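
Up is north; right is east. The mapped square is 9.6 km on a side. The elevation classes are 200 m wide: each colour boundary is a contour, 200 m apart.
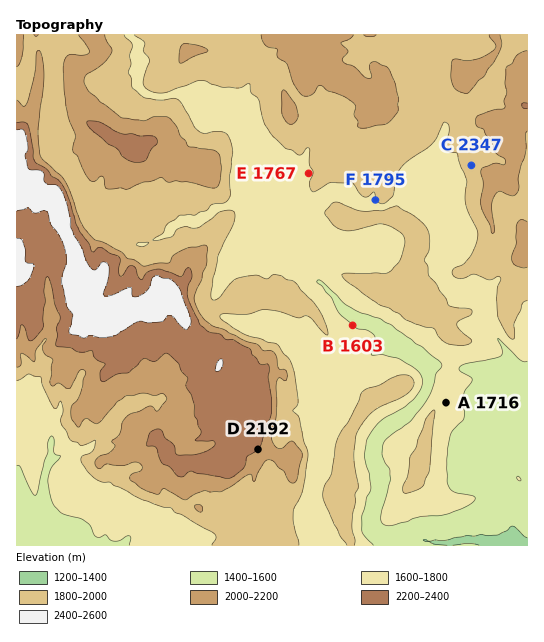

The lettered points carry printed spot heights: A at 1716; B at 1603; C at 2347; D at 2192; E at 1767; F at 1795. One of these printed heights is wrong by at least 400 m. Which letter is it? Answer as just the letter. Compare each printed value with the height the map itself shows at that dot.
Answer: C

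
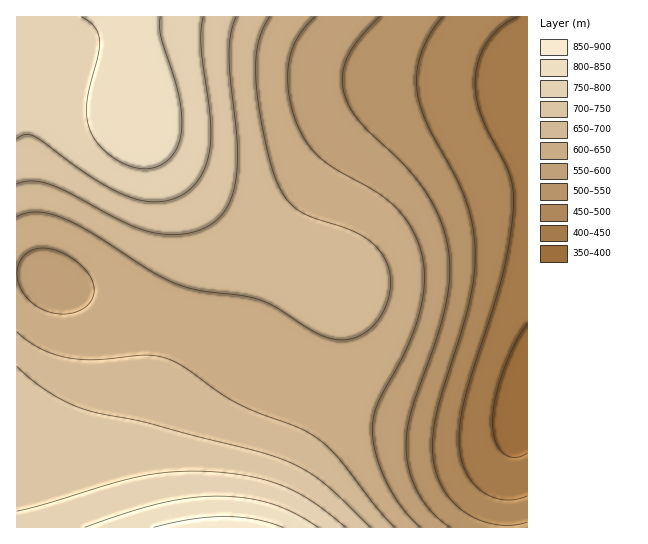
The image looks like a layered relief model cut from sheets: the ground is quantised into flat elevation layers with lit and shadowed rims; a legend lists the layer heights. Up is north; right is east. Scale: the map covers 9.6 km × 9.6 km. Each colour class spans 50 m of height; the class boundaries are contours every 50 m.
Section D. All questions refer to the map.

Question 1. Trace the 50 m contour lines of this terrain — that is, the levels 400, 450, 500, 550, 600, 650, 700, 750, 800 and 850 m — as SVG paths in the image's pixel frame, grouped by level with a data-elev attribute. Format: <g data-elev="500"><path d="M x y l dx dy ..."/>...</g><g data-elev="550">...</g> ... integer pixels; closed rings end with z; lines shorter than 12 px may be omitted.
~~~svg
<g data-elev="400"><path d="M527 453l-6 4-7 0-7-1-4-3-8-12-3-19 3-24 8-27 12-28 12-19"/></g><g data-elev="450"><path d="M527 496l-12 4-12 0-12-3-11-7-9-9-6-11-4-13-2-15 1-21 6-27 29-92 9-33 6-34 3-28 0-17-4-16-23-47-7-20-4-17 1-17 4-18 9-16 13-13 15-9"/></g><g data-elev="500"><path d="M527 522l-14 3-16 0-16-4-14-7-13-11-9-12-7-13-4-16-2-20 3-24 33-109 5-27 2-23-2-29-7-28-11-25-28-54-7-17-3-15 0-18 4-19 8-19 14-18"/></g><g data-elev="550"><path d="M450 527l-19-15-13-19-9-22-3-24 1-17 4-19 26-74 10-36 3-32-4-31-9-25-14-24-20-25-45-45-10-16-5-16 0-17 6-16 12-17 18-20"/></g><g data-elev="600"><path d="M420 527l-18-20-16-25-10-28-4-25 2-12 4-14 27-50 13-35 6-32-1-28-10-27-16-22-20-17-40-22-15-11-13-14-11-18-5-15-4-17-1-16 1-16 3-13 5-12 8-11 10-10"/><path d="M61 314l-12-2-12-6-10-8-7-11-3-10 1-11 5-9 8-7 15-2 17 5 17 12 12 14 2 14-5 11-12 8z"/></g><g data-elev="650"><path d="M395 527l-20-21-36-47-20-19-20-12-44-16-20-10-58-39-14-6-14-2-54 5-28-2-26-9-12-7-12-10"/><path d="M17 217l9-4 11-1 10 1 14 4 28 14 57 37 24 13 25 9 47 6 19 4 16 8 36 23 14 6 11 3 11-1 10-3 10-6 13-16 7-20 1-20-7-18-10-13-14-9-14-6-35-12-15-8-13-15-9-23-12-52-5-45 0-18 3-14 4-13 7-11"/></g><g data-elev="700"><path d="M370 527l-45-43-16-12-16-8-42-14-106-28-46-9-18-5-16-7-18-10-16-11-14-14"/><path d="M17 184l16-3 18 4 19 8 56 30 29 10 16 2 16-2 15-4 12-7 8-8 7-11 5-13 3-16 0-33-8-86 2-21 5-17"/></g><g data-elev="750"><path d="M346 527l-33-25-30-16-33-10-41-4-36 0-34 5-122 34"/><path d="M17 139l9-5 9 3 60 42 20 12 18 7 14 3 14 1 13-3 11-6 10-8 7-11 5-13 3-16 0-31-9-69 0-15 2-13"/></g><g data-elev="800"><path d="M318 527l-24-14-23-9-25-6-28-2-28 2-28 5-33 9-44 15"/><path d="M81 17l9 5 5 5 3 7 2 7-2 13-11 49 0 15 4 13 8 14 14 12 16 9 16 3 13-3 12-8 8-12 4-16 0-15-2-16-19-61-1-11 0-10"/></g><g data-elev="850"><path d="M283 527l-28-8-30-2-34 2-37 8"/></g>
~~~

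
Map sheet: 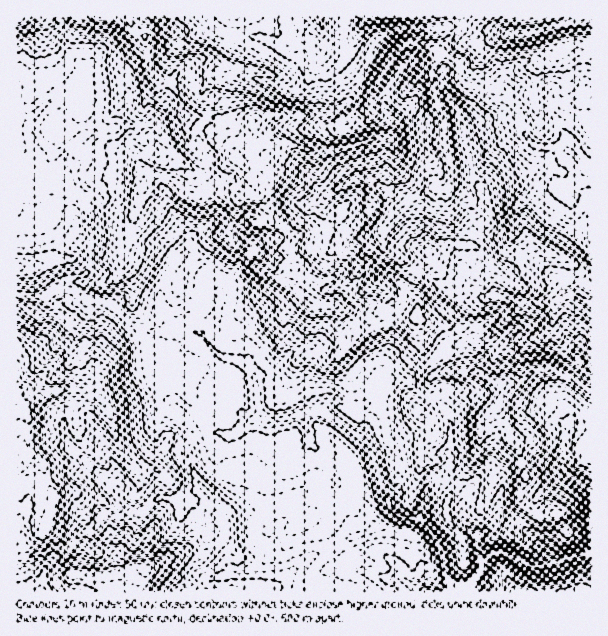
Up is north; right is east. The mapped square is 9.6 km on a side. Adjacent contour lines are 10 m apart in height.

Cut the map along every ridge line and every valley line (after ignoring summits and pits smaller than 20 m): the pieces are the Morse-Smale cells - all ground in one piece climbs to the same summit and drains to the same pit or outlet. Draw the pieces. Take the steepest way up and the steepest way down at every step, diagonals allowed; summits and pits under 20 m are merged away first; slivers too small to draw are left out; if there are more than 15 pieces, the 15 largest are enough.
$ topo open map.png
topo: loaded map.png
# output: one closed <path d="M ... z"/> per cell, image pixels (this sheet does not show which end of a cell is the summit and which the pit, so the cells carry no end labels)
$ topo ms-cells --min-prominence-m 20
<path d="M183 259l-7 2-16 30 2 18 6 11 8 9-5 2-27 0-13-7-18-18-11-5-13-1-15-10-15-1-14 7-29 0 0 109 7 3 3 5 2 34 4 8 10 7 4 20 8 12 0 7-8 27 8 7 20 7 9-10 10-2 9-14 18 1 9-5 11 0 21-14 16 1 5 3 9 0 14 25 13 9 11 15-1 10 6 11-22 6-4 6-1 8 263 0-2-4-12 1-5-5-6-11-5-25-19-29-20-2-11-10-6-13-11-39-16-21-33-22-16 0-24 8-20 0-2-3-4-12-4-30-2-4-12-10-21-6-15-19 0-3 12-15 6-24-18-20z"/><path d="M129 16l-68 1 5 12 0 18 14 18 4 9-9 16-24 10-19 18-14-14-2 1 0 77 10 0 6-2 9 1 3-3 10 0 23 16 11 15 2 21 2 6-4 34-5 6-17 4-5 8 13 2 15 10 18 2 31 26 6 3 17 1 15-3-8-9-6-11-2-18 8-16 11-16 4 0 21 15 15 16 3-5 13-12 5-10 14-12 3-9 6-2 15-2 10-7-11-10-2-5-8 4-15-6-4 2-6 8 0 10-2-4-16-7-11 0 3-8-8-21-13 2-9-4-12-12 0-15-14-19-12-12-6-17 0-9 4-9 10-9 1-10-7-14-5-18 0-12-12-9z"/><path d="M459 16l-91 0-4 4-16 31 2 6 7 5 27 12-10 16-2 11 0 16-18 12 1 12 12 38-11 1-18 8-14 12 0 6 10 16 8 7 17-3 13 6 8-2 3-2 1 20 11 8 12 3 10 12 9-7 2-12 25-8 11 0 12 3 19 23 11 6 12-18 10-7-14-21 0-12 3-11 11-11 17-3 14-7-1-12 4-12 8-10-22-6-11 0-12-12-4 0-21 11-17 18-6 3-21 3-5-2-1-11-5-9-1-30-10-22-2-21 7-21 21-26z"/><path d="M428 366l-14 6-8 8 16 14 15 6 13 17 0 47-9 8-9 5 8 4 12 1 10 6 5 6 9-15 10-10 3-1 8 2 5 6 2 7-5 14 0 12-3 9 19 4 9 6 12-30 34-22-8-12 4-32 2-4 4-2 15 4 5-1 0-37-19-14-9-2-16-8-11 2-13 10-8 4-19 0-17-11-36-1-10 2z"/><path d="M288 232l-10 6-15 2-6 2-3 9-14 12-5 10-15 15 2 12-6 18-12 15 0 3 15 19 24 7 12 16 21-11 18-17 6-2 12 0 2 3 0 9-6 14 0 15 11 21 2 2 5-8 7-4 18 6 14-2 17-17 0-31-3-9-7-17-15 1-5-14-7-7-10-4-12 0-11-4-20-17 3-24-6-13 5-9z"/><path d="M440 52l-8 22 0 6 2 15 10 22 1 30 7 21 4 1 21-3 6-3 17-18 21-11 4 0 12 12 11 0 22 6-8 10-4 12 0 11 2 3-5-1-10 6-12 1-9 5-8 11-2 20 13 20 7-3 36 13 10 10 4 11 7 5 1-185-17 3-7 7-7 17-8-15-3-21-4-4-12-3-15 0-9 5-3 10-15-3-16-11-9-1-7-8 0-12z"/><path d="M366 66l-14 32-10 10-22 7-45 0-18 5-3 2 0 22-11 6-7 8-2-12-11-24-7-4-10 0-8 11 1 14 7 13-1 12-7 5 2 10 9 10 24-1 9 6 15-8 1 4 17 22 22-12 12 1 9-3 33-21 15-1-12-51 18-12 0-16 2-11 10-16z"/><path d="M447 452l-40 2-11 4-15-4-8 4 17 49 11 10 19 1 10 12 10 18 5 25 6 11 5 5 11 0 13-16 2-10 12-10 15 1 22 12 12 0 8-2-17-27-13-13-15-6-10 0 3-9 0-12 5-14-2-7-5-6-8-2-3 1-10 10-9 15-5-6-10-6-12-1-5-3-5 1 11-7 9-8 0-9z"/><path d="M591 16l-130 0-3 14-10 11-8 12 20 12 0 12 7 8 9 1 16 11 15 3 3-10 9-5 15 0 12 3 4 4 3 21 8 15 7-17 7-7 17-5z"/><path d="M167 498l-9 1-18 13-11 0-9 5-18-1-9 14-10 2-9 10 8 9-4 22 27 4 9-3 12 0 6-3 12 0 0 21 62 0 6-14 21-6-5-11 1-10-3-6-21-18-11-21-3-4-9 0-5-3z"/><path d="M464 244l-11 0-25 8-2 12-8 8 19 10 12 12 10 6 17 1 6-3 4 1-10 10-1 32 2 2 9-1 8-8 12 9 10-5 18 0 9-2 10-13 3-20 8-6-8-18-28-27-4 1-20 23-9-6-19-23z"/><path d="M230 16l-100 1 3 10 12 9 0 12 5 18 7 14-1 10-10 9-4 9 0 9 4 14 26 31 2 18 12 12 9 4 6 0 7-4-10-16 0-3 5-3 3-5 0-9-8-19 0-8 7-10-2-3-17-1-12-29-5-3 10-13 21-10 10-2 6-5 7-15z"/><path d="M320 16l-89 0-15 37-6 5-10 2-21 10-10 13 5 3 10 27 5 3 17 1 0-15-4-10 14-18 38 4 36 12 12-2 22-32 0-21z"/><path d="M323 199l-14 6-7 13-14 13 6 8-5 9 6 13-3 24 20 17 11 4 12 0 10 4 7 7 5 14 14-1-1-7 15-23 0-10-9-9 0-9 8-20-2-22-11 2-12-6-17 3-8-7-9-13z"/><path d="M54 178l-10 0-3 3-9-1-6 2-10 1 1 112 28 1 15-7 6-9 20-6 4-8 2-30-2-6-2-21-11-15z"/>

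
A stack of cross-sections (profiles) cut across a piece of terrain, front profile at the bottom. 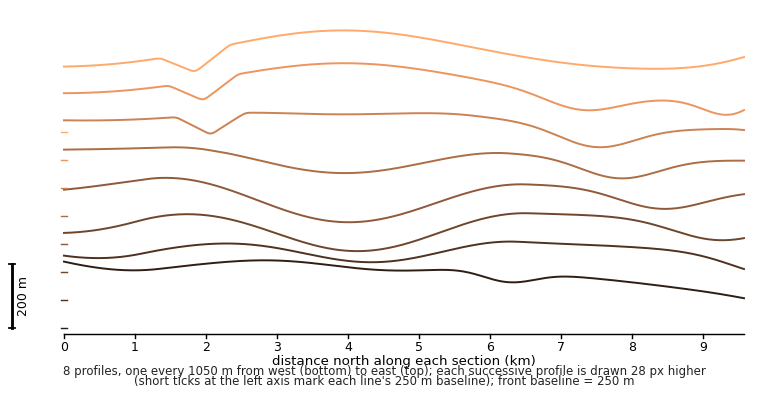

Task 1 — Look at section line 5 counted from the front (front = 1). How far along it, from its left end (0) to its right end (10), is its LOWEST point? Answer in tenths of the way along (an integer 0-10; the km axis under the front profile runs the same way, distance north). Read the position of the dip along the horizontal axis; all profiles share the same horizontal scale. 8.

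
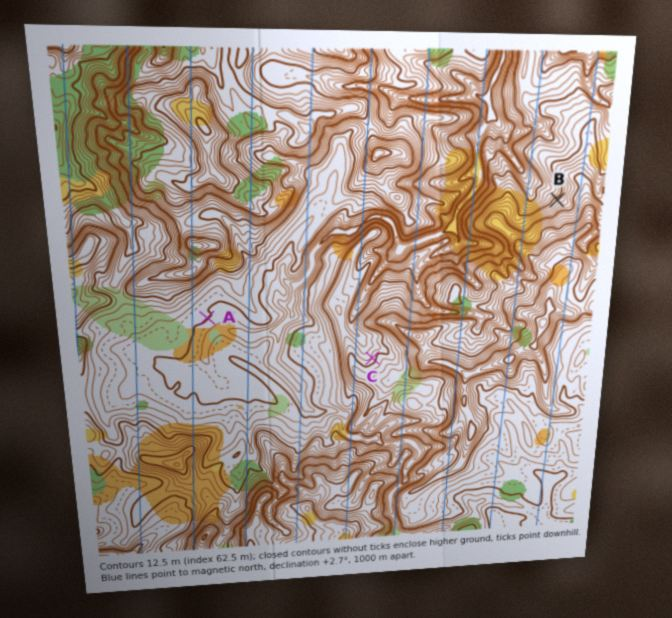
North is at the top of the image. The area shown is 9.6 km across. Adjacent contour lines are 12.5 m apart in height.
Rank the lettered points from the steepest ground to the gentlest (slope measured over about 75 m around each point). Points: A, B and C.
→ B C A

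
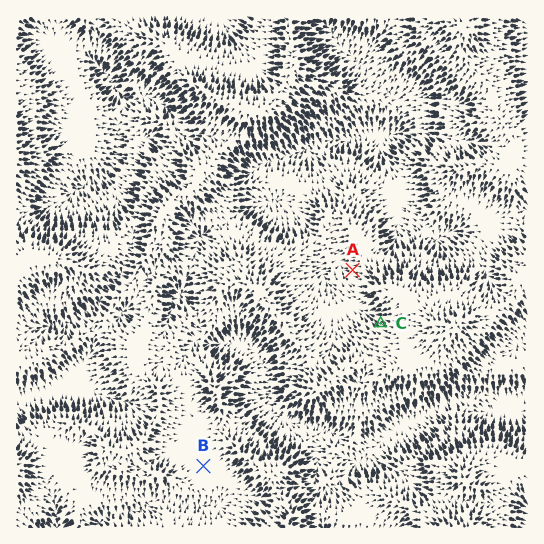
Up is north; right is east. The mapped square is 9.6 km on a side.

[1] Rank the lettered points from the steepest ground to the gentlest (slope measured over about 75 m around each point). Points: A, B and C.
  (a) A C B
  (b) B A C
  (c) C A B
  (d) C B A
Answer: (c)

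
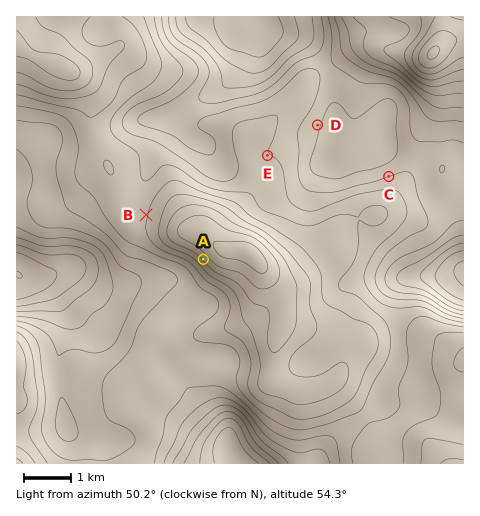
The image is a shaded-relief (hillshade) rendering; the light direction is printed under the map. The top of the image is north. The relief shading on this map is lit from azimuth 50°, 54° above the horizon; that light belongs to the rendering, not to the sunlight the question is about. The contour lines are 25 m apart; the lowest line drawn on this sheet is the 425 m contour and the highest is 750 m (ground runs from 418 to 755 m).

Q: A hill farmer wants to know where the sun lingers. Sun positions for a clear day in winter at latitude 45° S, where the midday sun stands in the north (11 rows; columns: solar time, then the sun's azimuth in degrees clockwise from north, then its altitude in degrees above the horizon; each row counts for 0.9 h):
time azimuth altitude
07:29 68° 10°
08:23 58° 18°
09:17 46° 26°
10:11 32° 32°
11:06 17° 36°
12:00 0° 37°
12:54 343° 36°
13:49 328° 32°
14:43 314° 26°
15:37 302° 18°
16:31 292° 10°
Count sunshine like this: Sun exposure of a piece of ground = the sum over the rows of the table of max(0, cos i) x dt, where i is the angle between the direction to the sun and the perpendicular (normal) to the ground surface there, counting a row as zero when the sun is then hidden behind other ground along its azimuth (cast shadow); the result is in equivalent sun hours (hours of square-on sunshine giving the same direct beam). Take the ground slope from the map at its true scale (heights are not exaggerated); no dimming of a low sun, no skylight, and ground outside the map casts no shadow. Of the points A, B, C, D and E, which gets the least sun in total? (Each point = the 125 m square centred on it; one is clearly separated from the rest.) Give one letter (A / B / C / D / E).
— A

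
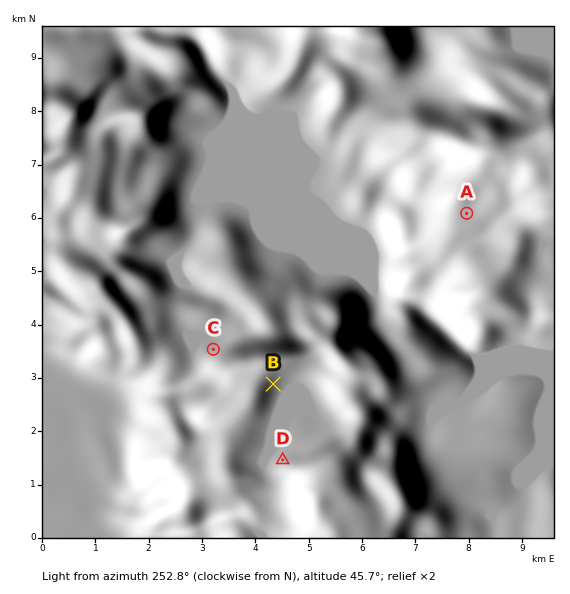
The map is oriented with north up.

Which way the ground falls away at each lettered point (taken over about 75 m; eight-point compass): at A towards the S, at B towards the SE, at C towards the NW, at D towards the NW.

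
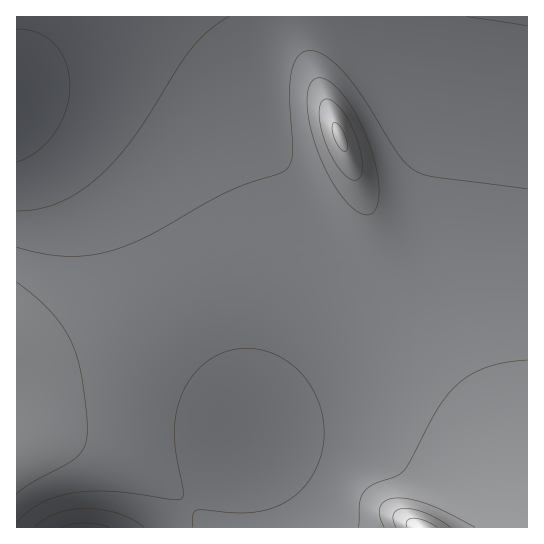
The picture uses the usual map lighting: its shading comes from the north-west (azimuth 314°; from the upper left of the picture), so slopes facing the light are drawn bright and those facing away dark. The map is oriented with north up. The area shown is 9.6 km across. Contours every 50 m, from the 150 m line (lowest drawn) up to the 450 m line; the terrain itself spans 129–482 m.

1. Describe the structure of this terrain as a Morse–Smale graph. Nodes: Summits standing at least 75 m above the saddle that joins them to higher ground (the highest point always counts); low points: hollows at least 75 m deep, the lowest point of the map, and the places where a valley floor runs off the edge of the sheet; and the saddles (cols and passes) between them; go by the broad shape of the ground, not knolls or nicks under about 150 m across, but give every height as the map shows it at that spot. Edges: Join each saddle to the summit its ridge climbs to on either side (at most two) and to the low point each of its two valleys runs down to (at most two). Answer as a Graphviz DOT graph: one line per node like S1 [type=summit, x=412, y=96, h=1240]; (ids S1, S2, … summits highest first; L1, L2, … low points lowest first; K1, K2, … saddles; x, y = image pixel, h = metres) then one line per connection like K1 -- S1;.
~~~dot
graph terrain {
  S1 [type=summit, x=422, y=527, h=482];
  S2 [type=summit, x=339, y=137, h=412];
  S3 [type=summit, x=17, y=355, h=349];
  L1 [type=low, x=17, y=109, h=129];
  L2 [type=low, x=85, y=527, h=135];
  K1 [type=saddle, x=394, y=271, h=277];
  K2 [type=saddle, x=215, y=278, h=263];
  K1 -- S1;
  K1 -- S2;
  K1 -- L1;
  K2 -- S1;
  K2 -- S3;
  K2 -- L1;
  K2 -- L2;
}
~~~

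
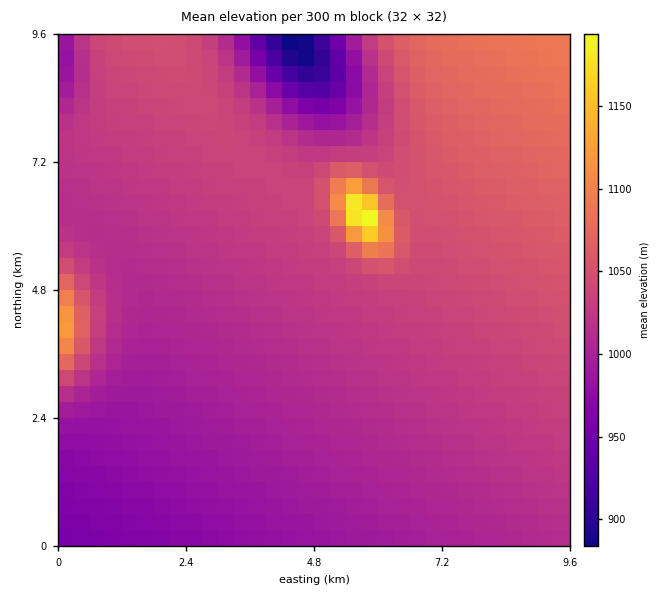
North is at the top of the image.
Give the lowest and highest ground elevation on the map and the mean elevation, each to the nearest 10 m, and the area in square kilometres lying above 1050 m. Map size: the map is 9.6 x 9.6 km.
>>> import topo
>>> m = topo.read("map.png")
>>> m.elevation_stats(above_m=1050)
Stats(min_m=880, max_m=1220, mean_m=1020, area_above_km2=15.6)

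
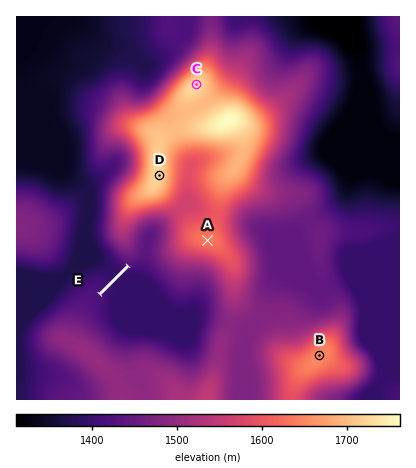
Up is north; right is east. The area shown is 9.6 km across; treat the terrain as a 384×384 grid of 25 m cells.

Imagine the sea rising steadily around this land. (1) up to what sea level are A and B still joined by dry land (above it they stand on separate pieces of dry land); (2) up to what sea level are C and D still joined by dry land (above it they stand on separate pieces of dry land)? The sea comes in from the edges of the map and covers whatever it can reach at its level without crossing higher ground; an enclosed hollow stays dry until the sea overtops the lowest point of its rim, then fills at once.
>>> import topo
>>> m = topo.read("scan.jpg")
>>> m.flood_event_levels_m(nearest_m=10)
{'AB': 1480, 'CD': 1700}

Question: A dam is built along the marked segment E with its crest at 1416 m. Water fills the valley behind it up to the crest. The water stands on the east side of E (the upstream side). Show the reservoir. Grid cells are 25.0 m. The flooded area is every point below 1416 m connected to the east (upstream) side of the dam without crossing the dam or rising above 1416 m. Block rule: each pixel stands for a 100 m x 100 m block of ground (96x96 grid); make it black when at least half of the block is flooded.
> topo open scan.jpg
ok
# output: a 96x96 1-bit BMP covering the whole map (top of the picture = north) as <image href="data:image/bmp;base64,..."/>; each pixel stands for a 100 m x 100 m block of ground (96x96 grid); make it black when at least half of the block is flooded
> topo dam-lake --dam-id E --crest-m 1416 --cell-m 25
<image width="96" height="96" href="data:image/bmp;base64,Qk2+BAAAAAAAAD4AAAAoAAAAYAAAAGAAAAABAAEAAAAAAIAEAAATCwAAEwsAAAIAAAAAAAAA////AAAAAAAAAAAAAAAAAAAAAAAAAAAAAAAAAAAAAAAAAAAAAAAAAAAAAAAAAAAAAAAAAAAAAAAAAAAAAAAAAAAAAAAAAAAAAAAAAAAAAAAAAAAAAAAAAAAAAAAAAAAAAAAAAAAAAAAAAAAAAAAAAAAAAAAAAAAAAAAAAAAAAAAAAAAAAAAAAAAAAAAAAAAAADAAAAAAAAAAAAAAAfgAAAAAAAAAAAAAB/gAAAAAAAAAAAAAH/wAAAAAAAAAAAA///wAAAAAAAAAAAB///wAAAAAAAAAAAD///4AAAAAAAAAAAH///4AAAAAAAAAAAP///4AAAAAAAAAAAP///4AAAAAAAAAAAP///8AAAAAAAAAAAf///8AAAAAAAAAAAf///4AAAAAAAAAAAf///4AAAAAAAAAAAf//xwAAAAAAAAAAAP//gAAAAAAAAAAAAH//AAAAAAAAAAAAAD/+AAAAAAAAAAAAAB/8AAAAAAAAAAAAAA/4AAAAAAAAAAAAAAfwAAAAAAAAAAAAAAPgAAAAAAAAAAAAAAAAAAAAAAAAAAAAAAAAAAAAAAAAAAAAAAAAAAAAAAAAAAAAAAAAAAAAAAAAAAAAAAAAAAAAAAAAAAAAAAAAAAAAAAAAAAAAAAAAAAAAAAAAAAAAAAAAAAAAAAAAAAAAAAAAAAAAAAAAAAAAAAAAAAAAAAAAAAAAAAAAAAAAAAAAAAAAAAAAAAAAAAAAAAAAAAAAAAAAAAAAAAAAAAAAAAAAAAAAAAAAAAAAAAAAAAAAAAAAAAAAAAAAAAAAAAAAAAAAAAAAAAAAAAAAAAAAAAAAAAAAAAAAAAAAAAAAAAAAAAAAAAAAAAAAAAAAAAAAAAAAAAAAAAAAAAAAAAAAAAAAAAAAAAAAAAAAAAAAAAAAAAAAAAAAAAAAAAAAAAAAAAAAAAAAAAAAAAAAAAAAAAAAAAAAAAAAAAAAAAAAAAAAAAAAAAAAAAAAAAAAAAAAAAAAAAAAAAAAAAAAAAAAAAAAAAAAAAAAAAAAAAAAAAAAAAAAAAAAAAAAAAAAAAAAAAAAAAAAAAAAAAAAAAAAAAAAAAAAAAAAAAAAAAAAAAAAAAAAAAAAAAAAAAAAAAAAAAAAAAAAAAAAAAAAAAAAAAAAAAAAAAAAAAAAAAAAAAAAAAAAAAAAAAAAAAAAAAAAAAAAAAAAAAAAAAAAAAAAAAAAAAAAAAAAAAAAAAAAAAAAAAAAAAAAAAAAAAAAAAAAAAAAAAAAAAAAAAAAAAAAAAAAAAAAAAAAAAAAAAAAAAAAAAAAAAAAAAAAAAAAAAAAAAAAAAAAAAAAAAAAAAAAAAAAAAAAAAAAAAAAAAAAAAAAAAAAAAAAAAAAAAAAAAAAAAAAAAAAAAAAAAAAAAAAAAAAAAAAAAAAAAAAAAAAAAAAAAAAAAAAAAAAAAAAAAAAAAAAAAAAAAAAAAAAAAAAAAAAAAAAAAAAAAAAAAAAAAAAAAAAAAAAAAAAAAAAAAAAAAAAAAAAAAAAAAAAAAAAAAAAAAAAAAAAAAAAAAAAAAAAAA="/>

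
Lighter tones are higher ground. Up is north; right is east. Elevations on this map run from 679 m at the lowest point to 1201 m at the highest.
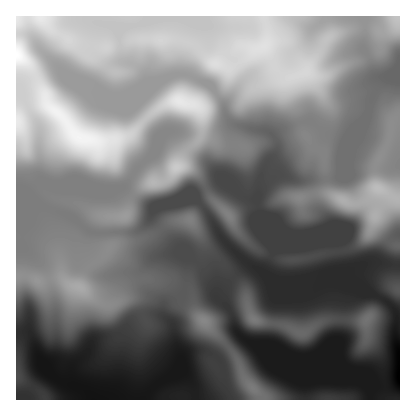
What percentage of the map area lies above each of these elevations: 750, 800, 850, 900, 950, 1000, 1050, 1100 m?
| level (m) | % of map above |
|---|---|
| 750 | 91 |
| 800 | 80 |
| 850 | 66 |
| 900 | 56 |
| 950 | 40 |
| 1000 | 27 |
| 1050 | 18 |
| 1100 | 8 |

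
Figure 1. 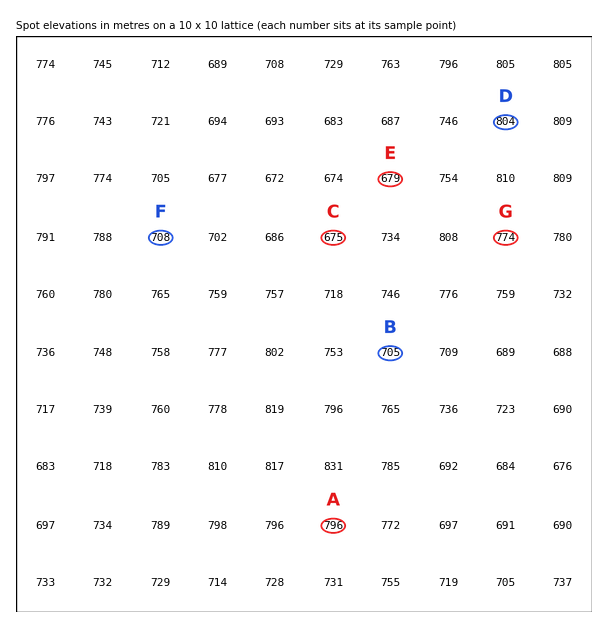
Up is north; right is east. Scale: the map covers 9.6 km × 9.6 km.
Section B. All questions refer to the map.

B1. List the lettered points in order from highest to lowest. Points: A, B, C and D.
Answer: D A B C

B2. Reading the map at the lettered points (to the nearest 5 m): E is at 680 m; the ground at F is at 710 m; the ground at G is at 775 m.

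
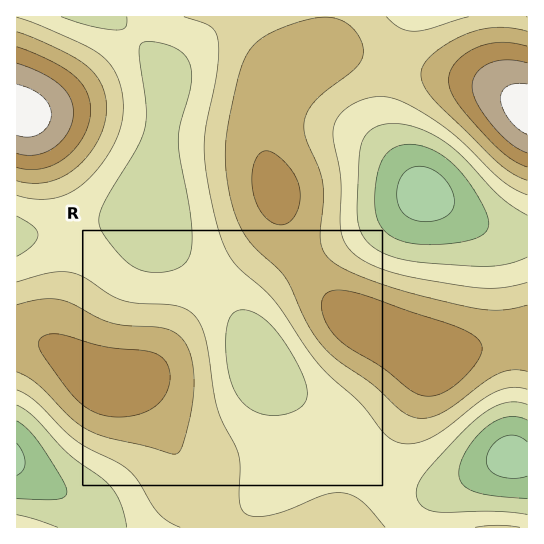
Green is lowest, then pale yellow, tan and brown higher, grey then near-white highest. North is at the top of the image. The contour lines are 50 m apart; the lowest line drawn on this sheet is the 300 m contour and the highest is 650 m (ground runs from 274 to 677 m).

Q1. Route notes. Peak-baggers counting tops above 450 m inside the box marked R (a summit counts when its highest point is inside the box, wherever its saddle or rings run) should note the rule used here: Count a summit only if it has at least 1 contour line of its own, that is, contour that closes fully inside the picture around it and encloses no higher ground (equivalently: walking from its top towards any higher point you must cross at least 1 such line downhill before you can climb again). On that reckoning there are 1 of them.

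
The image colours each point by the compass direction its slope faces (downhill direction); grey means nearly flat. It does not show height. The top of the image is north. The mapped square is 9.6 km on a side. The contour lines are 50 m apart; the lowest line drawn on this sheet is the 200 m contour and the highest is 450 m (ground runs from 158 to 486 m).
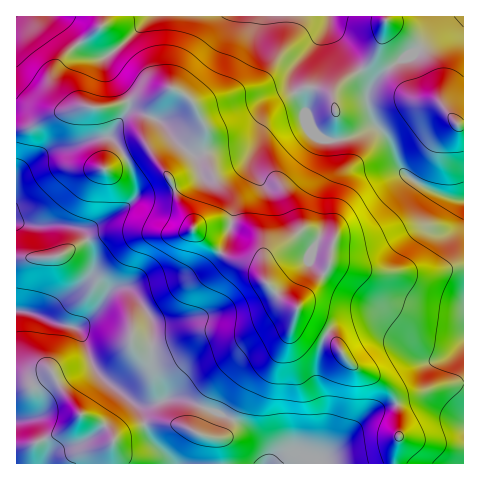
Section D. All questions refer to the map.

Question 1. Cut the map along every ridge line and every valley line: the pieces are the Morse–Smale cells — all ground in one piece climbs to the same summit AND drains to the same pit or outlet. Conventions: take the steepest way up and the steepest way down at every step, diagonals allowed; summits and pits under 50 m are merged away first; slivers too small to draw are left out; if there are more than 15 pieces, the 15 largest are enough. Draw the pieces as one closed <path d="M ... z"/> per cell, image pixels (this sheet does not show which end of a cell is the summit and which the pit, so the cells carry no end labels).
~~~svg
<path d="M460 16l-74 0-4 22-6 16-9 12-24 15-7 8-3 9-8-7-19-4-30 17-25 31-15 6-18 0-5-3-6-9-3 10 2 13 33-4 12-5 16-23 10-6 10-4 11 0 6 3 5 6-7-4-14 1-17 6-7 7-12 25-5 24-10 17-9 41-8 16 9 6 24 6 12 17 1-24 33-25 7 0 26 13-4 24-30 37-1 8 7 6 26 16 8 8 6 12 11 11 21 11 16 13 7 21 0 27-4 12 0 13 69-1 0-262-30-9-24-14-9-9-13-30-16-20-5-16 0-8 7-13 12-12 28-17z"/><path d="M302 231l-29 18-7 8-1 24-12-17-33-11-11 13-12 8-37 17-19 5-15-8-10 0-5 2-15 21-13 13-7 4 3 2 6 12 6 20 5 10 42 37 13 32 21 23 222-1 5-24 0-27-7-21-16-13-21-11-11-11-6-12-8-8-26-16-7-6 1-8 30-37 4-19 0-5z"/><path d="M385 16l-281 0 0 6-5 6-26 20-11 11-9 12-1 11 10 15 8 8 26 3 13-1 25-8 18 0 21-11 13 7 9 9 14 29 5 5 4 3 18 0 15-6 25-31 26-16 16 0 11 5 4 5 3-9 4-5 27-18 9-12 8-21z"/><path d="M173 88l-21 11-18 0-33 9-26 0-21 6-22 13-16 3 1 181 26 4 35-26 13-12 3-11-1-13-7-17-6-8 9 0 13-6 38-26 24-3 18-7 17-10-1-12-5-9 12-2-1-14 2-10-11-25-9-9z"/><path d="M24 311l-8 1 0 151 155 1-6-9-14-14-13-32-42-37-17-42z"/><path d="M206 154l-11 3 4 11 0 8-5 4-30 13-24 3-38 26-13 6-9 0 6 8 7 17 0 19-15 17-32 25-9 1 20 9 20 4 19-17 11-17 9-6 10 0 18 8 29-9 36-21 11-14-27-23 3-4 20-11 5-7 0-13z"/><path d="M463 16l-49 37-28 17-12 12-7 13 0 8 5 16 16 20 13 30 19 16 38 15 6 0z"/><path d="M103 16l-87 1 1 112 15-2 25-14 29-7-13 0-6-4-11-13-4-7 0-7 10-16 40-34z"/><path d="M298 110l-11 0-15 6-9 9-7 13-12 9-39 6 16 41 0 13-5 7-20 11-3 4 24 21 4 1 6-12 8-40 12-21 5-24 10-22 9-10 8-3 16-4 10 1z"/>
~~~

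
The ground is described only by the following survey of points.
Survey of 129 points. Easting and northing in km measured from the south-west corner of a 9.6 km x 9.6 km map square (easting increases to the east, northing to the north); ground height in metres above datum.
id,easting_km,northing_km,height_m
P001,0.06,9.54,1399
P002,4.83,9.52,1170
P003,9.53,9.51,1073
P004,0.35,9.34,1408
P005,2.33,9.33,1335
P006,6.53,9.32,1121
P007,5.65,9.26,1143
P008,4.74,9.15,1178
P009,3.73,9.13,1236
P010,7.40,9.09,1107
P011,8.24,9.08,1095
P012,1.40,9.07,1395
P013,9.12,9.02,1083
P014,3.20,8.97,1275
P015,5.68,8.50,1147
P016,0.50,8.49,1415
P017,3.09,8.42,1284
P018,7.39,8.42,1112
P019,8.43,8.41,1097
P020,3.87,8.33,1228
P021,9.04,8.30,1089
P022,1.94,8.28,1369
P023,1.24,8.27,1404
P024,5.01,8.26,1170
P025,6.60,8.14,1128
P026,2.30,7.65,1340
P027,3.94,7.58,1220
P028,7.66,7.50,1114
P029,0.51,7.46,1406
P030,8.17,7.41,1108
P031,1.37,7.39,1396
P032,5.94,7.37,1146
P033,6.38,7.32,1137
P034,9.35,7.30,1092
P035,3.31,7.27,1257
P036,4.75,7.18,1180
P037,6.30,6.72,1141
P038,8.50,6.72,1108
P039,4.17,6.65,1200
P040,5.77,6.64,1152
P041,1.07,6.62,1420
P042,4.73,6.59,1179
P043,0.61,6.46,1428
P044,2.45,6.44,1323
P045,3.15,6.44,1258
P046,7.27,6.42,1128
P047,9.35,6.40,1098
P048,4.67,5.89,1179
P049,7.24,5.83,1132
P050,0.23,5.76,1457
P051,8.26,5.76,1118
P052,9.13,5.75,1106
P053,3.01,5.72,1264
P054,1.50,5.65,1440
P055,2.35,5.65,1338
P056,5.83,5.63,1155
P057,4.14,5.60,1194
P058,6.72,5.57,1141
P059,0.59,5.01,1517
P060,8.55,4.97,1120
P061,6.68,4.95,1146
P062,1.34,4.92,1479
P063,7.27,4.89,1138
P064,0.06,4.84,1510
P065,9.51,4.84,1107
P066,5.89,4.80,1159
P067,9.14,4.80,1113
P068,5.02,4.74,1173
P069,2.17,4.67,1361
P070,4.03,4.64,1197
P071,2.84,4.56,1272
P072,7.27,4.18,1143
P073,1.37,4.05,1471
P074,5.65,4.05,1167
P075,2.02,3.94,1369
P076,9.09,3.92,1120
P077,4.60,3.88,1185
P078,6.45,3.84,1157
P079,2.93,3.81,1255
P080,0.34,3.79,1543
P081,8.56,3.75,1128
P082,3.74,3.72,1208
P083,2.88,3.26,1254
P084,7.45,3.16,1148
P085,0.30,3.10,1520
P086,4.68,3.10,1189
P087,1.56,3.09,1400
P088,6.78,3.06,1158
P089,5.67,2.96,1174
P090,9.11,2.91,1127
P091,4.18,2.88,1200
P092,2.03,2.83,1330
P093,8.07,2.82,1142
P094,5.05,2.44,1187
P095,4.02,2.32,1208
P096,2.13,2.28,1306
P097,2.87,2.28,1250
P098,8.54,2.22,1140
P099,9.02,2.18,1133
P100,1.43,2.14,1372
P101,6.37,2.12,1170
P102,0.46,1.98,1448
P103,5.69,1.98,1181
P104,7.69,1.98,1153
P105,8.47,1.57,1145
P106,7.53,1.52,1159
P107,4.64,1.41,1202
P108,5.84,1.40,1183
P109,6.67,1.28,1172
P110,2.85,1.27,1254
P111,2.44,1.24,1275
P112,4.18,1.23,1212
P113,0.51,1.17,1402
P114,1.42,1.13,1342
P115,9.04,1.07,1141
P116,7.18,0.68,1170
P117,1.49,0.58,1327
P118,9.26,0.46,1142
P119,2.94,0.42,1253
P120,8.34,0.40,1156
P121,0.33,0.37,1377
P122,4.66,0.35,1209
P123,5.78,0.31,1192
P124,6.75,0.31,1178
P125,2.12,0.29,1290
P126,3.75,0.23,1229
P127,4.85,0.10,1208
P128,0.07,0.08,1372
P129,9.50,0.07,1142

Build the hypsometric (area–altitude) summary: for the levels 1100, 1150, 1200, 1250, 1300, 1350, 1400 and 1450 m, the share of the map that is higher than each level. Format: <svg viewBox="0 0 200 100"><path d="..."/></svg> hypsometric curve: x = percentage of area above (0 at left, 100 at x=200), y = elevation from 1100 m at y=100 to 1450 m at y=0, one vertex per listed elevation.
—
<svg viewBox="0 0 200 100"><path d="M191 100l-50-14-51-15-24-14-14-14-12-14-13-15-16-14"/></svg>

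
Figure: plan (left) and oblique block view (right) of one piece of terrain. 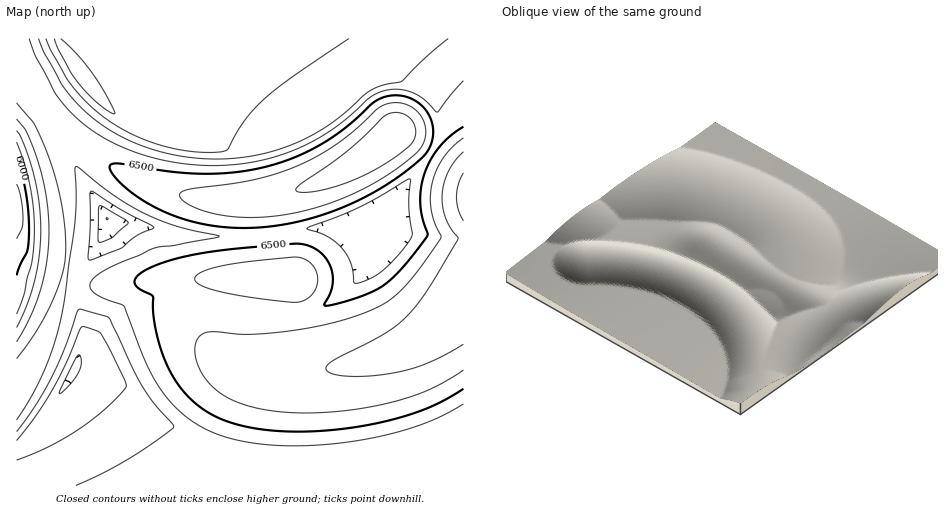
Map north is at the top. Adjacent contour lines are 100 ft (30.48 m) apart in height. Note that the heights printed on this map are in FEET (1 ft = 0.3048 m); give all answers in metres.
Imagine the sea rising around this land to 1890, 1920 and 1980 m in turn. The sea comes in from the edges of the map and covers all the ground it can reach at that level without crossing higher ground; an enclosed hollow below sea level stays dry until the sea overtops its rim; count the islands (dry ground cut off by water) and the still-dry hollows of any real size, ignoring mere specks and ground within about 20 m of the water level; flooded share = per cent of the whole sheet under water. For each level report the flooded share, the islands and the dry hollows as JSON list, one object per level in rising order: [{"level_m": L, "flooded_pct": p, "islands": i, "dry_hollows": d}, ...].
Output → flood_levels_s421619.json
[{"level_m": 1890, "flooded_pct": 16, "islands": 0, "dry_hollows": 1}, {"level_m": 1920, "flooded_pct": 27, "islands": 0, "dry_hollows": 1}, {"level_m": 1980, "flooded_pct": 64, "islands": 1, "dry_hollows": 0}]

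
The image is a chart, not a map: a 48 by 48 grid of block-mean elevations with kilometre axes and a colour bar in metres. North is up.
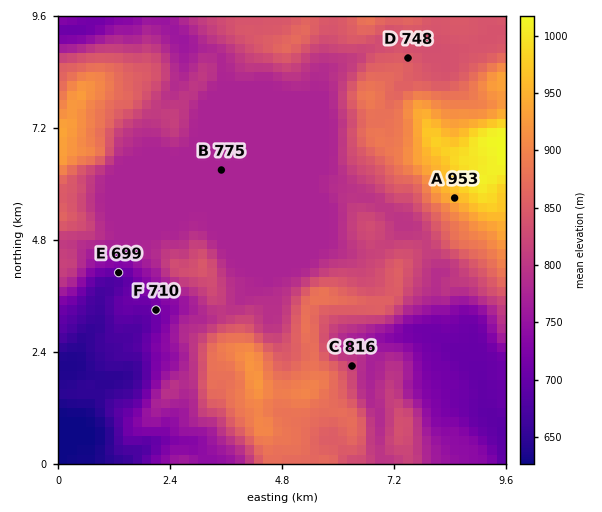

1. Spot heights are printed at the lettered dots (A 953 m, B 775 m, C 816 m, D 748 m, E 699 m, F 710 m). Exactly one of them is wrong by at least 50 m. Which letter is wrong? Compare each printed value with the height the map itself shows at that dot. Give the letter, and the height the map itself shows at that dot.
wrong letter D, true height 848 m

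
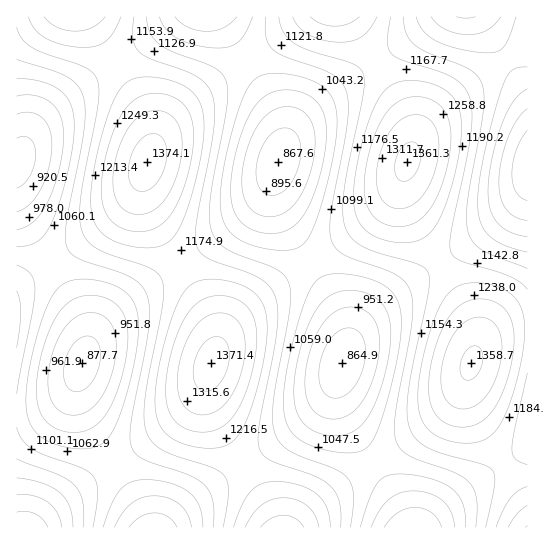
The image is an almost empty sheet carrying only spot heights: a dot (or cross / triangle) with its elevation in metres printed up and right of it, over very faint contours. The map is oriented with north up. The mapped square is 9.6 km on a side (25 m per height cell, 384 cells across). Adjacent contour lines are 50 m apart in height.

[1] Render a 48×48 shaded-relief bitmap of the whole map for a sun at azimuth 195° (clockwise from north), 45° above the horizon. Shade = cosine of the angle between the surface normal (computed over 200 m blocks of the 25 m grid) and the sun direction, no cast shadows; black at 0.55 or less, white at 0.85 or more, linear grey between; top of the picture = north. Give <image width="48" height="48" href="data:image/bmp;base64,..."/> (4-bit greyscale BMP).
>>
<image width="48" height="48" href="data:image/bmp;base64,Qk32BAAAAAAAAHYAAAAoAAAAMAAAADAAAAABAAQAAAAAAIAEAAATCwAAEwsAABAAAAAAAAAAAAAAABEREQAiIiIAMzMzAERERABVVVUAZmZmAHd3dwCIiIgAmZmZAKqqqgC7u7sAzMzMAN3d3QDu7u4A////ADMzNFZ5q8zMuph1VDMzNFZ4m8zMuph2VCIjNFaJq8zMuph2VDMjNFZ4q8zMy6h2VCIiM1aJrM3dy6l2UyIiI0Z5q83dzKmGVCERI0aJvN3t3LmGUyERI0V5q83d3LqHVCEREkZ5vN3u3bqHVCEREjV4q83u3cuXZCEBEjV5rN3u7cuXZCEQEjRoq83u7cuoZSEQEjVoq83u7cuYZDIQETRom83u7duodTIREjRom83u7cuoZTIRESRXms3e7dypdTIREjRXmrzd3cuodUIhEiRWirzd3dypdkMiIjRXibzN3cuodUMiIjRWeavN3cupdkMzMzRWeavMzMuodkQzIzRWeJq8zMupdlRDNERWeJq7zLqYdlRDM0RWZ5q7zLupdlRERVVWd4mqu6qYdlVERFVWZ4mqu7qYdlVVVmZmZ3iZqqmHZlVVVWZmZ3iZqqmYdlVmZ3d3d3eImZiHZlVWZ3d3d3eImZmHZlZneIiHd3d3iId2ZVZmeIiId3d3iIh3ZmZ3iZmYh3d3d3ZmVVZniJmYh3d3d3dmVlZ4mqqpmHdmZmVVVVZ4iaqqmHdmZmVVVVZ4mru6qYdmVURERVZ4mru7qYdmVVRERVZ5q8zLupdmVEMzRFZ4mrzLuph2VEMzNFaJq83cu5h2VDIiNFZ4q8zcy6l2VDMiNFaJrM3dy6l2UyIiI0Z5q83dzLmGVDIiI0Z5vN3t3LqGUyERIkV4q83d3LqXVDIREkV5rN3u3cqXVCEREjV4q83u7cuYZDIREjV5rN3u7cuXZCEQEjRoq83u7cuoZTIQETVoq83u7cuoZDIQESRnm83u7dyodTIRETRom83e7cuoZTIRESRXms3e7dypdUIRETRXmrzd3cuodUMhEiNWibzd3dypdkMhETRWiazN3cuodUMiIjRWeavN3cupdlMyIkRWeKvMzMuodlQzMzRWeJq8zMupdlQzIkVWeJq7zLqYdlRDNERWZ4mrzLupdlRDM1Vmd4mqu6qYdlVERVVWZ4mau7qYdlVERGZmZ3iZqqmHZlVVVmZmZ3iJqqmYdlVVVXd3d3eImZiHZlVmZ3d3d3eImZiHZlVWZoiId3d3iId2ZVZneIiId3d3iId2ZlVmd6mZh3d3d2ZmVVZniZmZiHd3d3ZmVVZniKqqmHdmZlVVVVZ4iaqqmIdmZmVVVVZniLu7qYdmVURERVZ4mru7qYd2VVRERFZnmczLuphmVEMzNFZ4m7zMuph2VEMzNFV4ms3cy5h2VDIiNEZ4q8zcy6l2VDMiM0V4mt3dy6l2UyIiI0V4q83d3LmHVDIiI0Vomt3t3LqGUyEREkV4q83u3LqXVDIREjVom93u3cqXVCEREjVoq83u7cuYZDIREjRom93u7cuYZDEQEjRoq83u7cuoZTIQESRXms3u7cuoZDIQESRnm83u7dypdTIRESNXis3e7cuodTIRESRXirze7dypdUIRESNWibzd3cuodUMhEiNWibzd3dypdkMhESNGebzd3cuodUMhEiNWiazN3cypdkMiEiNGeQ=="/>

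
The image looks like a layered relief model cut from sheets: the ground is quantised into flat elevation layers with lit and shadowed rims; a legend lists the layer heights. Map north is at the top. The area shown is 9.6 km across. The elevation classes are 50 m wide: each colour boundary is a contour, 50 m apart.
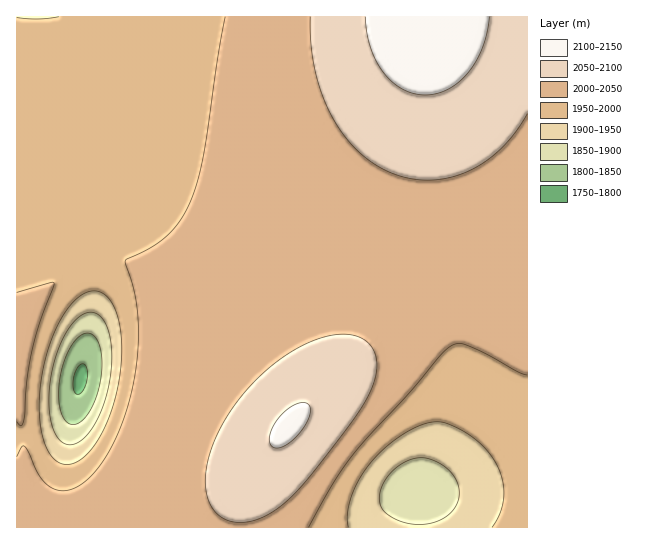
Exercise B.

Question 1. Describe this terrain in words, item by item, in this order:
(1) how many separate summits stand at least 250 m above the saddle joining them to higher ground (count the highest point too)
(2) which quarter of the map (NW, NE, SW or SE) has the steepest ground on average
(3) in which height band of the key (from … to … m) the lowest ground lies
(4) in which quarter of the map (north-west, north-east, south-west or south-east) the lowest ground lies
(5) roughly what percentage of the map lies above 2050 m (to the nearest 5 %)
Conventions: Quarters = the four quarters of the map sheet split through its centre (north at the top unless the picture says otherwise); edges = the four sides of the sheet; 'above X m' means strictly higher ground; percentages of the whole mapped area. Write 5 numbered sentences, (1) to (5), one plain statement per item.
(1) 1 summit rises at least 250 m above its surroundings.
(2) The south-west quarter is the steepest part of the map.
(3) The lowest point is somewhere between 1750 and 1800 m.
(4) Look to the south-west quarter for the lowest ground.
(5) Ground above 2050 m makes up about 20 % of the sheet.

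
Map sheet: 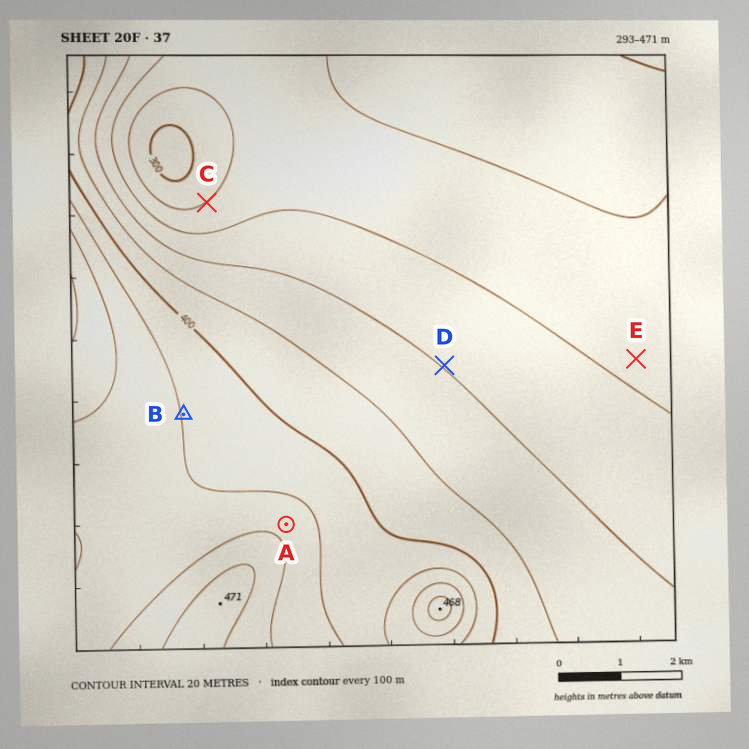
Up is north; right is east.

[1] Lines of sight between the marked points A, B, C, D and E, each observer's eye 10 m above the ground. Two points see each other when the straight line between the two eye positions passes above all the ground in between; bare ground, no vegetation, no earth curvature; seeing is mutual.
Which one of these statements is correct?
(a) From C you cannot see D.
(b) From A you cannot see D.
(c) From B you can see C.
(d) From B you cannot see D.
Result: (a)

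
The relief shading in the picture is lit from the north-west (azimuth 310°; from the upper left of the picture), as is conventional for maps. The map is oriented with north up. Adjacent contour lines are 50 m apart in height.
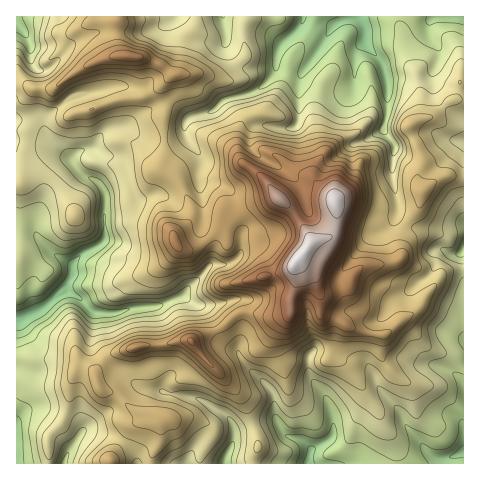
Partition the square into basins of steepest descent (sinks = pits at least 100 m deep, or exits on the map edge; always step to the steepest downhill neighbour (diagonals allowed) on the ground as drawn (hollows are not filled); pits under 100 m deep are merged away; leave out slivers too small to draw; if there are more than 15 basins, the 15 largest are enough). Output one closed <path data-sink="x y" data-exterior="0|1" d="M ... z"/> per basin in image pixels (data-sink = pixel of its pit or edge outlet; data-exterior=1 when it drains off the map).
<path data-sink="358 17" data-exterior="1" d="M463 16l-345 0-3 9 0 14 4 15 27 4 15 7 13 10-11 10 0 10 2 4-2 19 1 33-4 18 13 7 6 6 13 29-2 10-15 14 1 9 5 5 11 0 17-10 11-11 4-18 15 1 37-14 18 14 16 27-1 8-11 13 16 17 6 15 10 1 18-5 6-14 10-7 26-3 9-3 3-5 0-24 5-9 10-12 6-20 22-14 19 2z"/><path data-sink="18 320" data-exterior="0" d="M130 56l-17 0-18 6-20 10-21 16-21 0-11-4-6 0 1 273 58 3 15 8 5 6 6-11 12-10 32-8 17 0 17-5 13 2 14-9 14-4 21-17 36 4 13-4 0-13 6-15-2-19 15-19 1-8-16-27-14-12-6-2-35 14-15-1-4 18-16 14-17 8-6-1-5-5-1-9 15-14 2-10-13-29-6-6-13-7 4-18-1-33 2-19-2-4 0-10 11-10-22-15z"/><path data-sink="463 452" data-exterior="1" d="M453 176l-8 0-22 14-6 20-10 12-5 9 0 24-3 5-9 3-21 1-9 4-8 9-1 7-5 4-16 4-8 0-4-2 2 7 0 17 14 5 2 3-4 26-4 10 5 0 11 4 34 47 4 14 12 18 3 23 67-1 0-284z"/><path data-sink="308 463" data-exterior="1" d="M298 260l-4 5 2 19-6 15 0 13-13 4-36-4-21 17-24 9-4 5 52 57 14 40 0 9-4 6-1 9 143 0-1-19-14-25-3-11-28-41-7-7-10-3-5 0 4-10 4-26-2-3-14-5 0-17-5-19z"/><path data-sink="224 463" data-exterior="1" d="M204 358l-15 17-11 5-7 6-4 23 1 9-7 5 0 16-8 15-1 10 101-1 5-14 0-9-10-30-13-20z"/><path data-sink="17 21" data-exterior="1" d="M117 16l-100 0-1 67 17 5 21 0 14-11 22-13 14-6 15-2-4-17z"/><path data-sink="64 463" data-exterior="1" d="M82 365l-4 2-7 16-1 16-5 17-17 23 1 25 61 0 4-11 20-30 14-5 14 0-25-6-21-18-14-4-4-5-4-13z"/><path data-sink="17 463" data-exterior="1" d="M25 357l-9 0 0 106 32 1 0-25 17-23 5-17 1-16 9-19-5-4-39-1z"/>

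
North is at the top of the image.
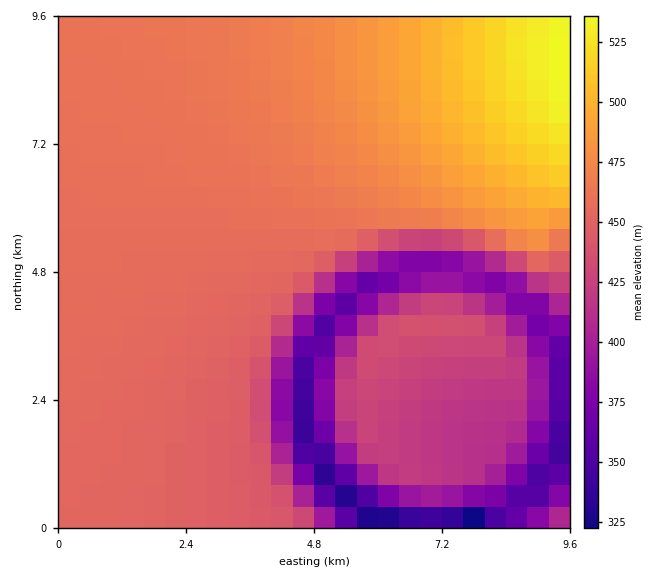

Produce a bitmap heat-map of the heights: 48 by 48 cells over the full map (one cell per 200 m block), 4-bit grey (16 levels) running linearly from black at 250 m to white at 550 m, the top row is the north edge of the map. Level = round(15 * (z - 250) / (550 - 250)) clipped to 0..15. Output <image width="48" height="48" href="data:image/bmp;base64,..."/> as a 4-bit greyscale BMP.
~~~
<image width="48" height="48" href="data:image/bmp;base64,Qk32BAAAAAAAAHYAAAAoAAAAMAAAADAAAAABAAQAAAAAAIAEAAATCwAAEwsAABAAAAAAAAAAAAAAABEREQAiIiIAMzMzAERERABVVVUAZmZmAHd3dwCIiIgAmZmZAKqqqgC7u7sAzMzMAN3d3QDu7u4A////AKqqqqqqqqqqqqqqmYdlVDNEREQzRWZ3iKqqqqqqqqqqqqqqmHZUREVVVVVEVVVneKqqqqqqqqqqqqqpl2VERVZnd3ZmZlVWZ6qqqqqqqqqqqqqph1REVneIiIh3dmVVZ6qqqqqqqqqqqqqYdlRVZ4iZiIiIh2ZVVqqqqqqqqqqqqqqYZURWeJmZiIiIiHZlVqqqqqqqqqqqqqqXZUVniZmYiIiIiIdlVaqqqqqqqqqqqqmHVFZ4mZmYiIiIiIdmVaqqqqqqqqqqqqmGVFZ5mZmYiIiIiIh2VaqqqqqqqqqqqqmGVFeJmZmZiIiIiIh2Vaqqqqqqqqqqqql2VWeJmZmZiIiIiIh2Zaqqqqqqqqqqqql2VWeJmZmZmIiIiIiHZaqqqqqqqqqqqql2VWeJmZmZmYiIiIiHZaqqqqqqqqqqqql2VWeJmZmZmZmYiIiHZaqqqqqqqqqqqqmGVWeJmZmZmZmZmZiHZaqqqqqqqqqqqqmHVWeJmZmZmZmZmZh3ZaqqqqqqqqqqqqqHZVZ4mZmZmZmZmZh2VaqqqqqqqqqqqqqYZVZ4mZmZmZmZmZh2VqqqqqqqqqqqqqqYdlVniZmZmZmZmYd2Z6qqqqqqqqqqqqqph1VneJmZmZmZmIdmZ6qqqqqqqqqqqqqph2VWd4mZmZmZiHZmeKqqqqqqqqqqqqqqmHZVZniIiYiId2ZniKqqqqqqqqqqqqqqqYdmVmd3iId3dmd4mKqqqqqqqqqqqqqqqph3ZlZmd3dmZniJmaqqqqqqqqqqqqqqqqmYd2ZmZmZneImqqaqqqqqqqqqqqqqqqqqpiId3d3d4iZq7qqqqqqqqqqqqqqqqqqqqqZmIiImZqru7uqqqqqqqqqqqqqqqqqqqqqqpmaqqu7zMu6qqqqqqqqqqqqqqqqu7u7u7u7u7vMzMy6qqqqqqqqqqqqqqu7u7u7u7u7vMzMzMzKqqqqqqqqqqqqu7u7u7u7u7u7zMzMzM3Kqqqqqqqqqqu7u7u7u7u7u7vMzMzMzd3aqqqqqqqqq7u7u7u7u7u7u7zMzMzN3d3aqqqqqqqru7u7u7u7u7u7u8zMzMzd3d3aqqqqqqu7u7u7u7u7u7u7vMzMzM3d3d3aqqqqq7u7u7u7u7u7u7u7zMzMzN3d3d7qqqqqu7u7u7u7u7u7u7u8zMzMzd3d3e7qqqq7u7u7u7u7u7u7u7u8zMzM3d3d3u7qqqu7u7u7u7u7u7u7u7vMzMzM3d3d7u7qq7u7u7u7u7u7u7u7u7vMzMzN3d3d7u7ru7u7u7u7u7u7u7u7u7zMzMzN3d3e7u7ru7u7u7u7u7u7u7u7u7zMzMzN3d3e7u7ru7u7u7u7u7u7u7u7u7zMzMzd3d3e7u7ru7u7u7u7u7u7u7u7u7zMzMzd3d3u7u7ru7u7u7u7u7u7u7u7u8zMzMzd3d3u7u7ru7u7u7u7u7u7u7u7u8zMzMzd3d3u7u7ru7u7u7u7u7u7u7u7u8zMzMzd3d3u7u7ru7u7u7u7u7u7u7u7u8zMzMzd3d3e7u7g=="/>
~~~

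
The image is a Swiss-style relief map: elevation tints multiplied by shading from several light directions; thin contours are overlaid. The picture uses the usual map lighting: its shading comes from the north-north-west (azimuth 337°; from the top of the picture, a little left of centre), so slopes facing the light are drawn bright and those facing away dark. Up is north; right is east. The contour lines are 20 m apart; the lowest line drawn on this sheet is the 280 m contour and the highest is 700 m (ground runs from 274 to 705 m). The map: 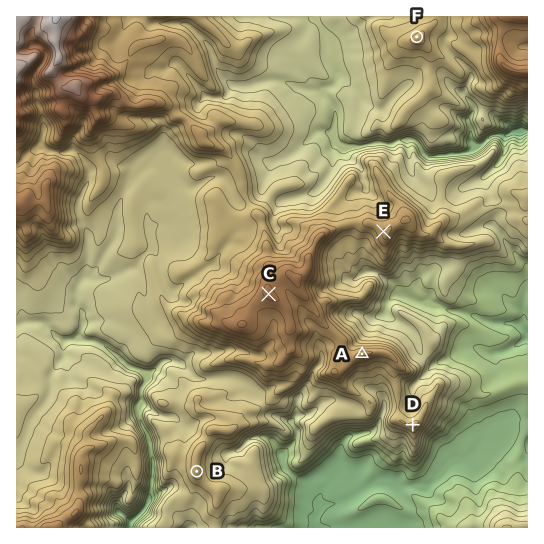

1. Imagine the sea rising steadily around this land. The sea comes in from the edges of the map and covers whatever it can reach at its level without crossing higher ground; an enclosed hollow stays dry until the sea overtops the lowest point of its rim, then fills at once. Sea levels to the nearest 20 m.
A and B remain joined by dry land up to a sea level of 440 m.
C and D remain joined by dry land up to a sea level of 460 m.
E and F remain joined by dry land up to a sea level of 380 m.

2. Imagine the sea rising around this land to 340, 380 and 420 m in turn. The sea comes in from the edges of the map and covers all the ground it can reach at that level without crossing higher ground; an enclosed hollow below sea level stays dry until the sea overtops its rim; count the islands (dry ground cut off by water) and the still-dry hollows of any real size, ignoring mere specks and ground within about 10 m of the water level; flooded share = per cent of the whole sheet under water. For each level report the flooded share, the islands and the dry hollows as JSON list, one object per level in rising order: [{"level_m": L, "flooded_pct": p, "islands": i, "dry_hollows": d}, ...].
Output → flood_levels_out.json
[{"level_m": 340, "flooded_pct": 12, "islands": 0, "dry_hollows": 0}, {"level_m": 380, "flooded_pct": 21, "islands": 0, "dry_hollows": 0}, {"level_m": 420, "flooded_pct": 42, "islands": 0, "dry_hollows": 0}]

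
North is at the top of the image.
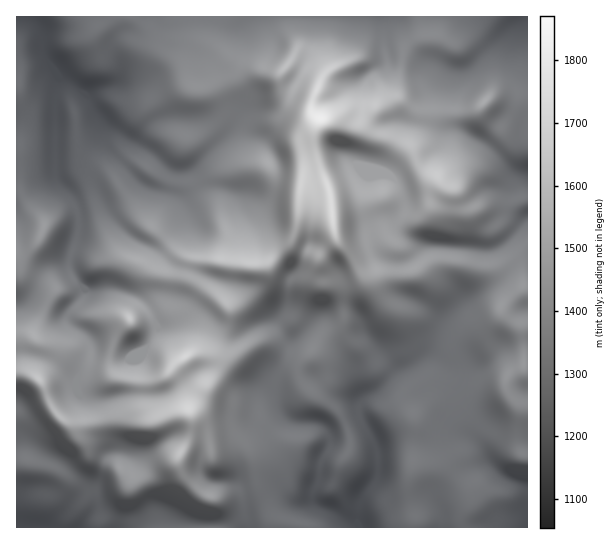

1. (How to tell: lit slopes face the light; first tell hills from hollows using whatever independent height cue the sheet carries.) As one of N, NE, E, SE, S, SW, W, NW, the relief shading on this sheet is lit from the N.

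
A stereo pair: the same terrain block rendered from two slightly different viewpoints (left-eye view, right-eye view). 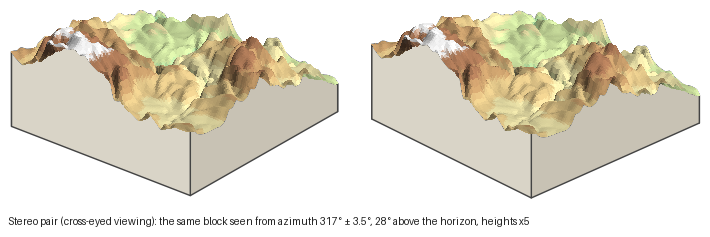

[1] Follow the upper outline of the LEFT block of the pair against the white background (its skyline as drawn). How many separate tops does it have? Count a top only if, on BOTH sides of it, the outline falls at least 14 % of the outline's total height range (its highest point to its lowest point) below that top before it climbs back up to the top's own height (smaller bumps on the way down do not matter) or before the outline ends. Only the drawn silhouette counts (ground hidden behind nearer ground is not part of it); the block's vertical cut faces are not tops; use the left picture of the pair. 1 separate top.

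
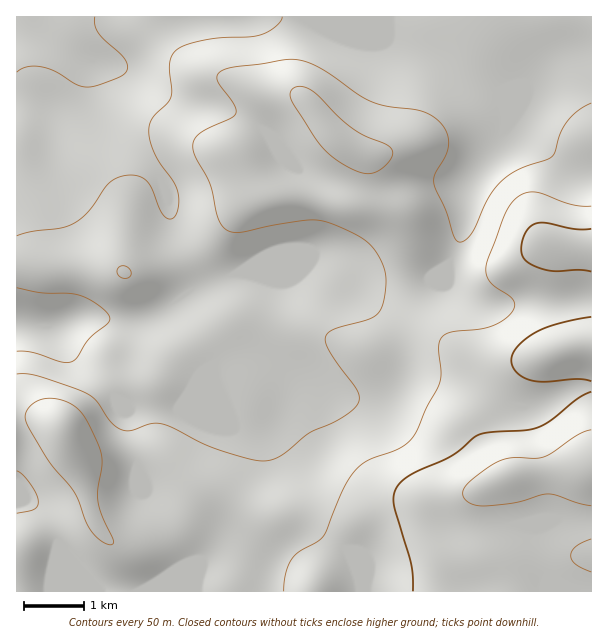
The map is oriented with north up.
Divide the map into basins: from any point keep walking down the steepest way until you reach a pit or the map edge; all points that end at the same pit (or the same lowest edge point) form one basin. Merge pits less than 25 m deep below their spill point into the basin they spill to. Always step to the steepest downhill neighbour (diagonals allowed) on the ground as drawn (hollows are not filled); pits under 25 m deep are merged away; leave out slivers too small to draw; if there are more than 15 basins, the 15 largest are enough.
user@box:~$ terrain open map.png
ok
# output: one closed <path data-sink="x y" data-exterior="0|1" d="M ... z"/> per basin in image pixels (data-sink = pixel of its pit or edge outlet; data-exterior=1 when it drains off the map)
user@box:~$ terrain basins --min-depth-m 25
<path data-sink="17 17" data-exterior="1" d="M591 16l-575 1 1 248 24 3 66 0 24 6 33-4 24-8 13-8 17-15 16-21 6-5-10 12-8 23 0 18 12 42-2 22-16 14-34 17-26 27-40 2-54 39 16 29 16 63 8 12 11 11 9 4 16 0 17-6 22-12 13-12 12-18 4-4 4 0 45 26 19 5 0 13-4 11-28 34-2 7 352-1z"/><path data-sink="17 323" data-exterior="1" d="M233 220l-15 19-17 15-13 8-24 8-33 4-24-6-66 0-24-3-1 151 28 2 12 4 7 6 53-38 40-2 26-27 39-19 11-12 2-4 0-18-12-42 0-18 4-14 8-12z"/><path data-sink="17 503" data-exterior="1" d="M35 416l-19 1 1 175 222 0 31-41 4-11-1-14-18-4-45-26-4 0-4 4-12 18-13 12-22 12-17 6-16 0-9-4-11-11-8-12-16-63-16-30-9-7z"/>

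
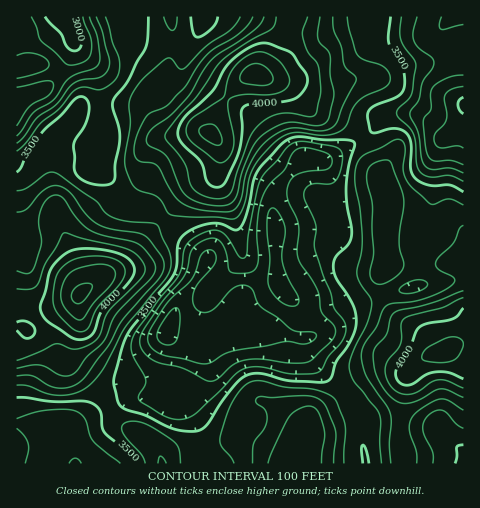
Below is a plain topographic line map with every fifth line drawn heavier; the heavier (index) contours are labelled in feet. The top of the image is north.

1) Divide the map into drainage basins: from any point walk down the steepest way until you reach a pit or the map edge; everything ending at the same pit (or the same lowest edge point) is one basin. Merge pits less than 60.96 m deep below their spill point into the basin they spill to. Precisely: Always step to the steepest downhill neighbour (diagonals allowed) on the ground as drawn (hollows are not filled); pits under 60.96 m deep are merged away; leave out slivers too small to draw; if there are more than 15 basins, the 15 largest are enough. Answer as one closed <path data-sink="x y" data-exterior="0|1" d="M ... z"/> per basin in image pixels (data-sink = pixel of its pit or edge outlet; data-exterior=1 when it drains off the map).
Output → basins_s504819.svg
<path data-sink="167 330" data-exterior="0" d="M259 76l-9 0-8 4-14 15-11 21-6 14 0 4 7 7 2 6 0 13-4 14-28 17-65 75-33 20-12 13 1 27-8 24 0 12 2 5 25 22 10 14 7 15 7 6 22 13 11 10 6 13 4-5 18-9 35-2 23-7 8 1 31 16 7 5 5-12 17-14 2-16 7-7 17-10 21-19 25-10 23 2 6-2 14-13 16-4-8-4-6-13-9-8-21-13-12-18-3-8 0-16 4-5 0-42 4-28-4-18-12-17-12-26-14-14-34-12-27-27z"/><path data-sink="60 17" data-exterior="1" d="M288 16l-272 1 1 309 11 4 21-16 26-14 28-24 20-10 65-75 28-17 4-14 0-13-2-6-7-7 0-4 6-14 15-26 13-12 13-2 12-15 8-15z"/><path data-sink="463 105" data-exterior="1" d="M463 16l-173 0-17 41-14 18 27 10 27 27 34 12 14 14 12 26 12 17 3 11 1 12-4 23 0 41 18-6 48 1 13-3z"/><path data-sink="76 463" data-exterior="1" d="M78 296l-36 22-14 12-8-4-4 1 0 136 145 1-1-10-5-7-40-29-11-22-31-29-2-5 0-12 8-24z"/><path data-sink="463 463" data-exterior="1" d="M463 344l-10 2-9 7-20 5-15 13-3 8-7 53 4 32 61-1z"/>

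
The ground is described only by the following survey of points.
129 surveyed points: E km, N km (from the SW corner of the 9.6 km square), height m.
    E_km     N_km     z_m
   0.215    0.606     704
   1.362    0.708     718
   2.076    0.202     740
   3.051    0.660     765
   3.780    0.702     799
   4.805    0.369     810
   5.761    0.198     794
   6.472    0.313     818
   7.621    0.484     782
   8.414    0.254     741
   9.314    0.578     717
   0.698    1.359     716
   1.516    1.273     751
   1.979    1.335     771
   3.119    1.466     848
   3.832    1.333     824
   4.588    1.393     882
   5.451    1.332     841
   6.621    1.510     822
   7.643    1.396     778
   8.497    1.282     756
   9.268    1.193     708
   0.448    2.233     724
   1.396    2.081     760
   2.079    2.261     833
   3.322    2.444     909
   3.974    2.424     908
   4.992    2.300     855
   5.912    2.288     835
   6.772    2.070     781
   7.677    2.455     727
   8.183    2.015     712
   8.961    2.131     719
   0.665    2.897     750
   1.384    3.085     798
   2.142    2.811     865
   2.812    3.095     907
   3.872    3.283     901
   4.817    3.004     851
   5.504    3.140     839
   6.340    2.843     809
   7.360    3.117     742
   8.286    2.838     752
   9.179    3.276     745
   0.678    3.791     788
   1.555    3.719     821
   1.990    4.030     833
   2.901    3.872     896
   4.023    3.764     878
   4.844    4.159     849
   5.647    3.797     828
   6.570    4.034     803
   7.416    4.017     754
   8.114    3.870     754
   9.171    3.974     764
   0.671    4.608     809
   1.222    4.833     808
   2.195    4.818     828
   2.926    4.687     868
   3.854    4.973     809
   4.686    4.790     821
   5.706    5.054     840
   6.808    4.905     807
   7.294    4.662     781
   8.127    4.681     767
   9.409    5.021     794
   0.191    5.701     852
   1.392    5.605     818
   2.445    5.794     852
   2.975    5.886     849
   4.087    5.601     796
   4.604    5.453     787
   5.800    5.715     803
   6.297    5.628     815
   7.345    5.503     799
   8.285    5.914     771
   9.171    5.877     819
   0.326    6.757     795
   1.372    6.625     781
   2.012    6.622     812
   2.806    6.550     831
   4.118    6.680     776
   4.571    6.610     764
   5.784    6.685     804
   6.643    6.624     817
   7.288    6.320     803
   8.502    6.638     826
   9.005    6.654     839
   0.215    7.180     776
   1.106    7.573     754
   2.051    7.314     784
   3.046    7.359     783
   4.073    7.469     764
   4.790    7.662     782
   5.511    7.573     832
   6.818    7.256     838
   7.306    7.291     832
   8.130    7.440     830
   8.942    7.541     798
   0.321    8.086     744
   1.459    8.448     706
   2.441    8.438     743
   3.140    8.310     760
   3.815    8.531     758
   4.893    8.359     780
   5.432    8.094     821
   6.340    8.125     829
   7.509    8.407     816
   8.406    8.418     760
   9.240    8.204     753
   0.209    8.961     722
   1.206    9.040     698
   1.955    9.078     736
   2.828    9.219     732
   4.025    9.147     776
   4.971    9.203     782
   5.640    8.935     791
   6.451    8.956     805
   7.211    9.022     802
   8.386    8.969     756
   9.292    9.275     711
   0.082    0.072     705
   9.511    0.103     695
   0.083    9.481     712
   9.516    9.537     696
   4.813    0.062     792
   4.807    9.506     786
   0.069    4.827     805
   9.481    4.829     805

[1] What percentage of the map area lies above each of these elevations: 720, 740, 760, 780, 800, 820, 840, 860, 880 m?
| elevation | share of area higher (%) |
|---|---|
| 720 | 93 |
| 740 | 86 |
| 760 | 75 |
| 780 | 60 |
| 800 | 46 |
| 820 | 30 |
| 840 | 16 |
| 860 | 8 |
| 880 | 5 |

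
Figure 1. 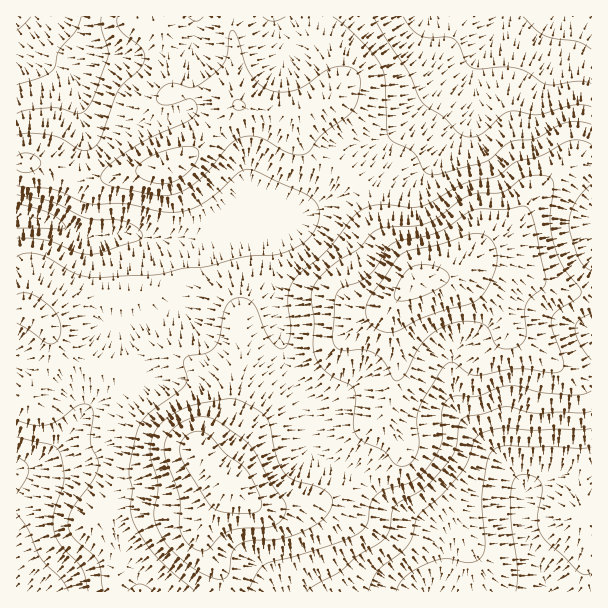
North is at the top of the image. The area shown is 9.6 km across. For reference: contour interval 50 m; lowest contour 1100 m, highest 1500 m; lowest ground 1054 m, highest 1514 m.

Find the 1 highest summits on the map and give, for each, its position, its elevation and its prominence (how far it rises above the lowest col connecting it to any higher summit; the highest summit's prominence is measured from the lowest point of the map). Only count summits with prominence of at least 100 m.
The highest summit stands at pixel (414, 282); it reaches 1514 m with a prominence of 460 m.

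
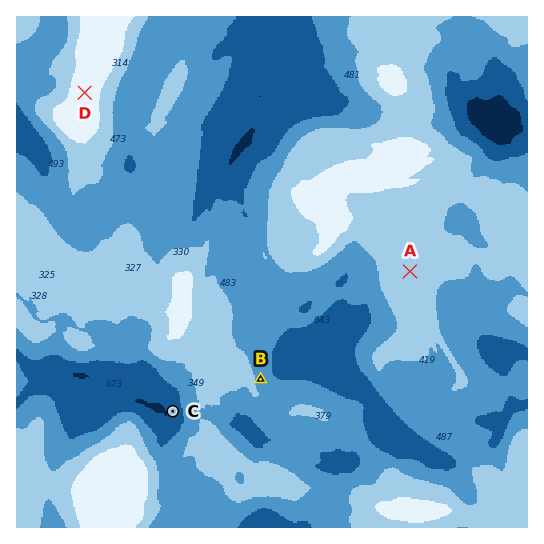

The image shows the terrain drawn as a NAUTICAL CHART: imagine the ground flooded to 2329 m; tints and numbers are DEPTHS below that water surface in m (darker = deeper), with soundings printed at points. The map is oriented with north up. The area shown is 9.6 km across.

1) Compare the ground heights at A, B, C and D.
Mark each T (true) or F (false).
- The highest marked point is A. F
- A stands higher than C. T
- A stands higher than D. F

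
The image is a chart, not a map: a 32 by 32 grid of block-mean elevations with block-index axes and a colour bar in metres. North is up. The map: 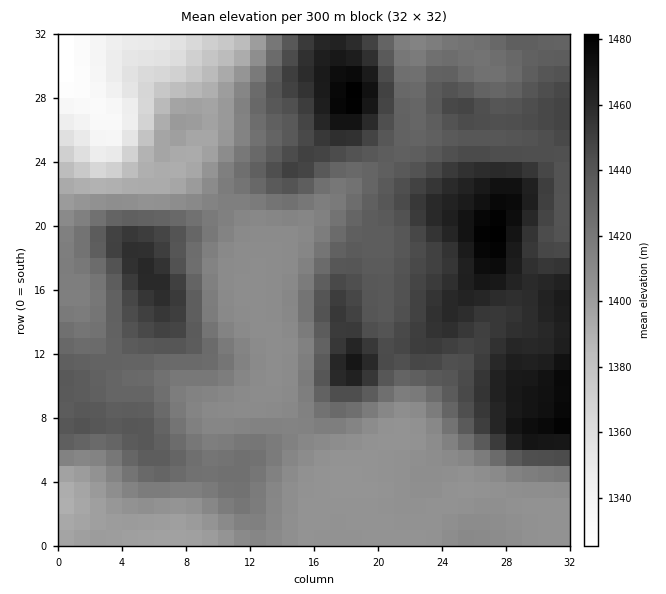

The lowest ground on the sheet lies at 1325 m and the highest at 1485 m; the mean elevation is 1425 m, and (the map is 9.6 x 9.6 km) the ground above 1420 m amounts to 52.1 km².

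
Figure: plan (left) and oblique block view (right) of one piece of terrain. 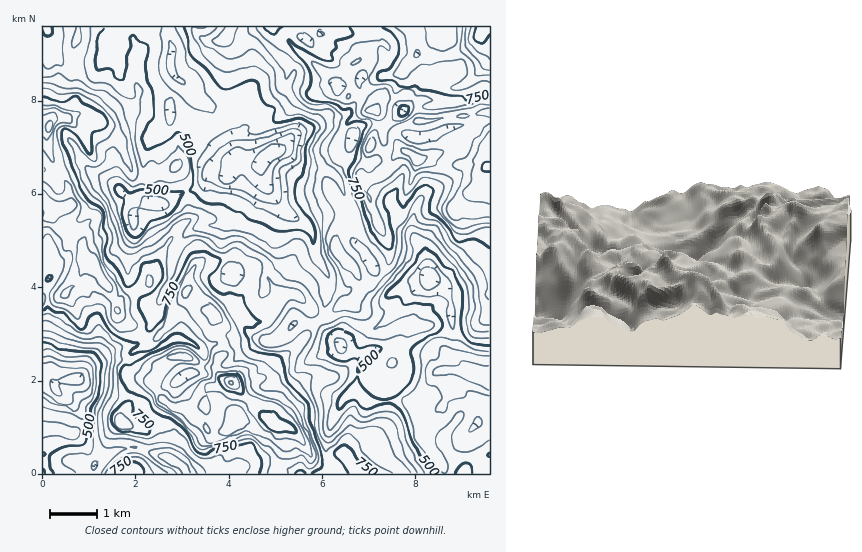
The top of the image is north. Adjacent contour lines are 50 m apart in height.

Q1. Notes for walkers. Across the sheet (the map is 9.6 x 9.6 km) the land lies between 260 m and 1110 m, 650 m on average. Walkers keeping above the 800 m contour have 19.3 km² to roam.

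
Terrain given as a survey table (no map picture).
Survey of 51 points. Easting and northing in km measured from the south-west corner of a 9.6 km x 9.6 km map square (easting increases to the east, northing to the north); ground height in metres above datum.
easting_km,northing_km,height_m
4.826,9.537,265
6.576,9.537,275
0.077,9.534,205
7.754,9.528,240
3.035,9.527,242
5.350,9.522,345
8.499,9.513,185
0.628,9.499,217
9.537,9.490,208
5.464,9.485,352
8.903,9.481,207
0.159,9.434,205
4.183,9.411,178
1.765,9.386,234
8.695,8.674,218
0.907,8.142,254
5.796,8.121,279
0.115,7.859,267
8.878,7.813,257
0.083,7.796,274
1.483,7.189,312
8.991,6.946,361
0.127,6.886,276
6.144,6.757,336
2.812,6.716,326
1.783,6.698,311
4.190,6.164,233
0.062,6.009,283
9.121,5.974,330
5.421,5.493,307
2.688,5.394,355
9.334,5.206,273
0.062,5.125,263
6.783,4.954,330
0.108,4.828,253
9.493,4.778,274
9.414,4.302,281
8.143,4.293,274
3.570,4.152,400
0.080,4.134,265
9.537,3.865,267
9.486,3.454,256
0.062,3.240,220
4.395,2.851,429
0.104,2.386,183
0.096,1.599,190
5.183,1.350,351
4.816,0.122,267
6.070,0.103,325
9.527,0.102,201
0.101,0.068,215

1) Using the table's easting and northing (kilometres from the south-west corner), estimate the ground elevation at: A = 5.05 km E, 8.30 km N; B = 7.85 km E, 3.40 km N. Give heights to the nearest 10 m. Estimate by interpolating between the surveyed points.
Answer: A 230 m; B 280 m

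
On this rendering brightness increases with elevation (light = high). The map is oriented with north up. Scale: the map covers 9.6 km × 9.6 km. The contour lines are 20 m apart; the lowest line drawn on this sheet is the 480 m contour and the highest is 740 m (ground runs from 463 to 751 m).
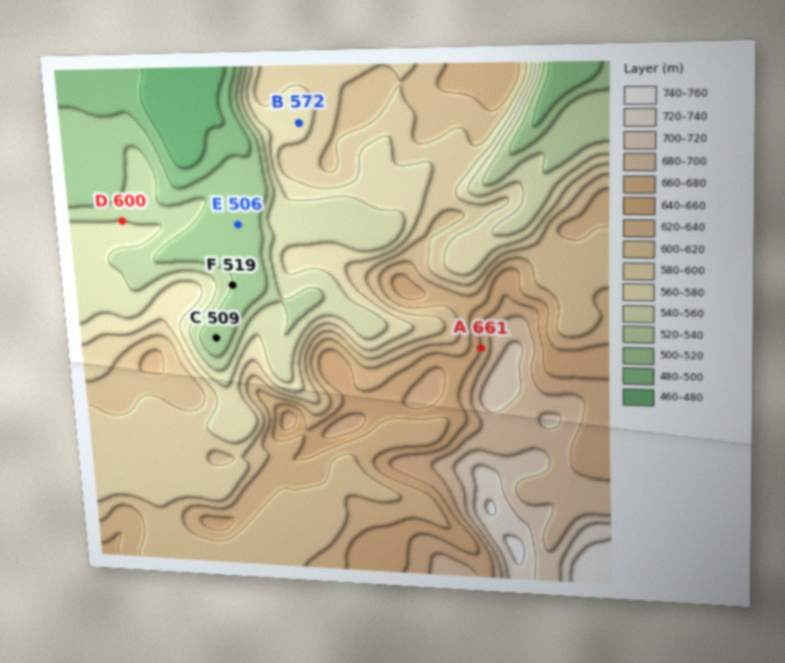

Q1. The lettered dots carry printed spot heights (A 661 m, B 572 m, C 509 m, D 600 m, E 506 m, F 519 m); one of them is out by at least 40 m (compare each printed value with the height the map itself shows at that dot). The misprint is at D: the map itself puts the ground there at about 540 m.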